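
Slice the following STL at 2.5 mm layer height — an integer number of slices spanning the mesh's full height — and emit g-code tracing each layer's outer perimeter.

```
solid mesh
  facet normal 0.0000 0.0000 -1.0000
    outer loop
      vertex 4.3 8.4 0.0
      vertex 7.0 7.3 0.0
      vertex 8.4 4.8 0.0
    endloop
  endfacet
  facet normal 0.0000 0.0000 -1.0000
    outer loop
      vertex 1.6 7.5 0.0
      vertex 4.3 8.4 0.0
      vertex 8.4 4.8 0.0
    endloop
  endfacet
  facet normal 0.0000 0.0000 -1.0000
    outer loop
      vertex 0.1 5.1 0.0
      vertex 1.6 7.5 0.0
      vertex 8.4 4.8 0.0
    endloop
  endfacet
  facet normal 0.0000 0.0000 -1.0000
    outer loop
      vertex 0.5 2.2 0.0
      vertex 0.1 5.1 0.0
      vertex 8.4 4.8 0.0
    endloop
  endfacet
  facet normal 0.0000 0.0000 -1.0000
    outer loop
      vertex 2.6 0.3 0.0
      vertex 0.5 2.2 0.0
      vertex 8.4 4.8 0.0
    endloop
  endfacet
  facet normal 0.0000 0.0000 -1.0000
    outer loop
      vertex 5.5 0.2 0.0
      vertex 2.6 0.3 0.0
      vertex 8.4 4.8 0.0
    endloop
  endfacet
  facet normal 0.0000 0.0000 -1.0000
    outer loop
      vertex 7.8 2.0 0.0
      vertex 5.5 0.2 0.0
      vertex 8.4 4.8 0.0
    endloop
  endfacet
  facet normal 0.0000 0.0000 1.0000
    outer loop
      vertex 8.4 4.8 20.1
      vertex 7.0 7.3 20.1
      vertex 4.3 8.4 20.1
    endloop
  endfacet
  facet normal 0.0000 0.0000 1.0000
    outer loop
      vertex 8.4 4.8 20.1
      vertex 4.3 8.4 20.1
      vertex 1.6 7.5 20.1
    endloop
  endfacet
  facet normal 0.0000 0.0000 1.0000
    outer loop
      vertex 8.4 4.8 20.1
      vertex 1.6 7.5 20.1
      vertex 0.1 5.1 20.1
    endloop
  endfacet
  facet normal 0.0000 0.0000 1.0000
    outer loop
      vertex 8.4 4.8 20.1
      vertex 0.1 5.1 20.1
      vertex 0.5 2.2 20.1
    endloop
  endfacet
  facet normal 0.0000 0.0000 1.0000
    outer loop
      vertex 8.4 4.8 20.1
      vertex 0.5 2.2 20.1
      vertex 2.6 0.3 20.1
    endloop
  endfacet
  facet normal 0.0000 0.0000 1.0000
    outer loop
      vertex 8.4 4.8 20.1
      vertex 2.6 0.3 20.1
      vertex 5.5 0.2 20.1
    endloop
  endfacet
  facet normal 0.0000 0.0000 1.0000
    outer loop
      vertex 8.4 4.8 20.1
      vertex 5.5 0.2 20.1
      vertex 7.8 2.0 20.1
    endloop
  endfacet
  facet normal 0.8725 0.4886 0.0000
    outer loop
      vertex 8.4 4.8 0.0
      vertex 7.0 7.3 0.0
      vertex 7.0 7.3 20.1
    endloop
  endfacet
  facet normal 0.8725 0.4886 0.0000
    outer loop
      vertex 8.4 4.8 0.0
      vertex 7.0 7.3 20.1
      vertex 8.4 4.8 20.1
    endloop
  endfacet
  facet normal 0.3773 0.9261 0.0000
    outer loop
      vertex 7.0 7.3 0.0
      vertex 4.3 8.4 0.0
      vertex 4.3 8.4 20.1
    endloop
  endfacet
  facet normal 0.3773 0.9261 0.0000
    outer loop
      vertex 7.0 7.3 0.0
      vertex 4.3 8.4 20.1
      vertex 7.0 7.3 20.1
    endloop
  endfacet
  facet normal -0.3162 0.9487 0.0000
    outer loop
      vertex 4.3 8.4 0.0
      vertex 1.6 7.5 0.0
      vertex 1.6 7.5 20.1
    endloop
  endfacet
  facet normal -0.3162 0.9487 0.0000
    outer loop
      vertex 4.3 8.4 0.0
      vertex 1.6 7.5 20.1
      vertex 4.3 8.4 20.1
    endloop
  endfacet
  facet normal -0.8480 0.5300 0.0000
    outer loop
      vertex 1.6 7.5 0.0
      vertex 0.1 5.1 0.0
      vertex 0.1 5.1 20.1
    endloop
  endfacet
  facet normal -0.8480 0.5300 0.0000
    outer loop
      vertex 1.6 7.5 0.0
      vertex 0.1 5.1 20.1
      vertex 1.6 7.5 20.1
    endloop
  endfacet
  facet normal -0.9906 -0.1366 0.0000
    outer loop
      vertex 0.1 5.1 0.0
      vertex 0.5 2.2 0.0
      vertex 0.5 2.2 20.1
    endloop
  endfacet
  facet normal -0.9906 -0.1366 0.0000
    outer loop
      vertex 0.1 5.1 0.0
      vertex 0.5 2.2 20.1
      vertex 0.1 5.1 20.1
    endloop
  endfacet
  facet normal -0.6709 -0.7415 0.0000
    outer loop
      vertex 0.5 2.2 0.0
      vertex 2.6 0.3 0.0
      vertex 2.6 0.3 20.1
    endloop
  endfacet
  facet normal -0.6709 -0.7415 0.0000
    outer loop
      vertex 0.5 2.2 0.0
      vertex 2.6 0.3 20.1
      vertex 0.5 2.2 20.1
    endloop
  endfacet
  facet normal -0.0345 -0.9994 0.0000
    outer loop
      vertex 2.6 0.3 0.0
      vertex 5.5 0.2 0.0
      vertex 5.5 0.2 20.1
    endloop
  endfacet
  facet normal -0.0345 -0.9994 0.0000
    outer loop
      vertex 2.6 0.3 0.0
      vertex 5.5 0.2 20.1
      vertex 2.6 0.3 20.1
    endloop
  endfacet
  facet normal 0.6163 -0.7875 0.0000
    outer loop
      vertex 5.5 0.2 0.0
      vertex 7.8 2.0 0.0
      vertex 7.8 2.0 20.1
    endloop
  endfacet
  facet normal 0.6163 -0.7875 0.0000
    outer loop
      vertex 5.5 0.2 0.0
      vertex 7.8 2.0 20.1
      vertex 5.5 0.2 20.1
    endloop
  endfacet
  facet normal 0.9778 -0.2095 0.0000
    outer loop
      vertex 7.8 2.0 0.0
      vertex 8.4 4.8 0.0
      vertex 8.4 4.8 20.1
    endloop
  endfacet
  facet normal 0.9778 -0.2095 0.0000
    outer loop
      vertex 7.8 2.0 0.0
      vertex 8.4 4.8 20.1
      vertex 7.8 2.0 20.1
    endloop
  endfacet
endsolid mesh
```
; perimeter-only toolpath
G21 ; units = mm
G90 ; absolute positioning
G28 ; home
; layer 1
G0 Z2.5
G0 X8.4 Y4.8
G1 X7.0 Y7.3
G1 X4.3 Y8.4
G1 X1.6 Y7.5
G1 X0.1 Y5.1
G1 X0.5 Y2.2
G1 X2.6 Y0.3
G1 X5.5 Y0.2
G1 X7.8 Y2.0
G1 X8.4 Y4.8
; layer 2
G0 Z5.0
G0 X8.4 Y4.8
G1 X7.0 Y7.3
G1 X4.3 Y8.4
G1 X1.6 Y7.5
G1 X0.1 Y5.1
G1 X0.5 Y2.2
G1 X2.6 Y0.3
G1 X5.5 Y0.2
G1 X7.8 Y2.0
G1 X8.4 Y4.8
; layer 3
G0 Z7.5
G0 X8.4 Y4.8
G1 X7.0 Y7.3
G1 X4.3 Y8.4
G1 X1.6 Y7.5
G1 X0.1 Y5.1
G1 X0.5 Y2.2
G1 X2.6 Y0.3
G1 X5.5 Y0.2
G1 X7.8 Y2.0
G1 X8.4 Y4.8
; layer 4
G0 Z10.1
G0 X8.4 Y4.8
G1 X7.0 Y7.3
G1 X4.3 Y8.4
G1 X1.6 Y7.5
G1 X0.1 Y5.1
G1 X0.5 Y2.2
G1 X2.6 Y0.3
G1 X5.5 Y0.2
G1 X7.8 Y2.0
G1 X8.4 Y4.8
; layer 5
G0 Z12.6
G0 X8.4 Y4.8
G1 X7.0 Y7.3
G1 X4.3 Y8.4
G1 X1.6 Y7.5
G1 X0.1 Y5.1
G1 X0.5 Y2.2
G1 X2.6 Y0.3
G1 X5.5 Y0.2
G1 X7.8 Y2.0
G1 X8.4 Y4.8
; layer 6
G0 Z15.1
G0 X8.4 Y4.8
G1 X7.0 Y7.3
G1 X4.3 Y8.4
G1 X1.6 Y7.5
G1 X0.1 Y5.1
G1 X0.5 Y2.2
G1 X2.6 Y0.3
G1 X5.5 Y0.2
G1 X7.8 Y2.0
G1 X8.4 Y4.8
; layer 7
G0 Z17.6
G0 X8.4 Y4.8
G1 X7.0 Y7.3
G1 X4.3 Y8.4
G1 X1.6 Y7.5
G1 X0.1 Y5.1
G1 X0.5 Y2.2
G1 X2.6 Y0.3
G1 X5.5 Y0.2
G1 X7.8 Y2.0
G1 X8.4 Y4.8
; layer 8
G0 Z20.1
G0 X8.4 Y4.8
G1 X7.0 Y7.3
G1 X4.3 Y8.4
G1 X1.6 Y7.5
G1 X0.1 Y5.1
G1 X0.5 Y2.2
G1 X2.6 Y0.3
G1 X5.5 Y0.2
G1 X7.8 Y2.0
G1 X8.4 Y4.8
M2 ; end

The solid is a regular 9-sided prism (a cylinder approximated with 9 flat sides), circumscribed radius ≈ 4.2 mm, height ≈ 20.1 mm. Slicing at Δz = 2.5 mm — 8 equal slices spanning the solid's height, so layer i sits at z = i·h/8 — gives 8 non-empty perimeters. Each is a 9-segment closed polygon; G0 lifts to the layer z and rapids to the start vertex, then G1 traces the edges.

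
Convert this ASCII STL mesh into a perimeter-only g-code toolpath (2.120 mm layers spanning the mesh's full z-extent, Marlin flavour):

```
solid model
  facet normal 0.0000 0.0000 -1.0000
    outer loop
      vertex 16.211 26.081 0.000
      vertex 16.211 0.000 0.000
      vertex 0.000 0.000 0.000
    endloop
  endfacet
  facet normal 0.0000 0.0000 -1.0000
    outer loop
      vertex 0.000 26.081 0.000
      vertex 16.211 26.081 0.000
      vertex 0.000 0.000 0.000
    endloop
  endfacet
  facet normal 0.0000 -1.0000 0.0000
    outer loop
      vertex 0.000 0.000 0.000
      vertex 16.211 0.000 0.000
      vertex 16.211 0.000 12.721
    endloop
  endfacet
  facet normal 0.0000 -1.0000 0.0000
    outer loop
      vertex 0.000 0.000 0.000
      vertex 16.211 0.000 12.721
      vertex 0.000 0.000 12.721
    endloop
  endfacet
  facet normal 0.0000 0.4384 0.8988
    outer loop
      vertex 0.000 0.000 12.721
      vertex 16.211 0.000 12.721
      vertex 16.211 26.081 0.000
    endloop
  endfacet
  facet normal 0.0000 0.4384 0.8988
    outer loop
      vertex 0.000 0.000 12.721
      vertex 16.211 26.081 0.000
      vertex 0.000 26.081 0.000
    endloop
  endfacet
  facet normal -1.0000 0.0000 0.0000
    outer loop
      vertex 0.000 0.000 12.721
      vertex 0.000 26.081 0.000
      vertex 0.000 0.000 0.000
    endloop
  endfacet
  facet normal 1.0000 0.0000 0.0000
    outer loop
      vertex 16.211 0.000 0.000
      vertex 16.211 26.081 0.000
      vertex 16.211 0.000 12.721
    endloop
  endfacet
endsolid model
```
; perimeter-only toolpath
G21 ; units = mm
G90 ; absolute positioning
G28 ; home
; layer 1
G0 Z2.120
G0 X0.000 Y0.000
G1 X16.211 Y0.000
G1 X16.211 Y21.734
G1 X0.000 Y21.734
G1 X0.000 Y0.000
; layer 2
G0 Z4.240
G0 X0.000 Y0.000
G1 X16.211 Y0.000
G1 X16.211 Y17.387
G1 X0.000 Y17.387
G1 X0.000 Y0.000
; layer 3
G0 Z6.361
G0 X0.000 Y0.000
G1 X16.211 Y0.000
G1 X16.211 Y13.040
G1 X0.000 Y13.040
G1 X0.000 Y0.000
; layer 4
G0 Z8.481
G0 X0.000 Y0.000
G1 X16.211 Y0.000
G1 X16.211 Y8.694
G1 X0.000 Y8.694
G1 X0.000 Y0.000
; layer 5
G0 Z10.601
G0 X0.000 Y0.000
G1 X16.211 Y0.000
G1 X16.211 Y4.347
G1 X0.000 Y4.347
G1 X0.000 Y0.000
M2 ; end

The solid is a wedge (ramp): 16.2 × 26.1 mm base, rising to 12.7 mm along the y=0 edge and sloping linearly to z=0 at y=26.1. Slicing at Δz = 2.120 mm — 6 equal slices spanning the solid's height, so layer i sits at z = i·h/6 — gives 5 non-empty perimeters. Each is a 4-segment closed polygon; G0 lifts to the layer z and rapids to the start vertex, then G1 traces the edges. The cross-section shrinks linearly with z (the slice at the apex is degenerate and omitted).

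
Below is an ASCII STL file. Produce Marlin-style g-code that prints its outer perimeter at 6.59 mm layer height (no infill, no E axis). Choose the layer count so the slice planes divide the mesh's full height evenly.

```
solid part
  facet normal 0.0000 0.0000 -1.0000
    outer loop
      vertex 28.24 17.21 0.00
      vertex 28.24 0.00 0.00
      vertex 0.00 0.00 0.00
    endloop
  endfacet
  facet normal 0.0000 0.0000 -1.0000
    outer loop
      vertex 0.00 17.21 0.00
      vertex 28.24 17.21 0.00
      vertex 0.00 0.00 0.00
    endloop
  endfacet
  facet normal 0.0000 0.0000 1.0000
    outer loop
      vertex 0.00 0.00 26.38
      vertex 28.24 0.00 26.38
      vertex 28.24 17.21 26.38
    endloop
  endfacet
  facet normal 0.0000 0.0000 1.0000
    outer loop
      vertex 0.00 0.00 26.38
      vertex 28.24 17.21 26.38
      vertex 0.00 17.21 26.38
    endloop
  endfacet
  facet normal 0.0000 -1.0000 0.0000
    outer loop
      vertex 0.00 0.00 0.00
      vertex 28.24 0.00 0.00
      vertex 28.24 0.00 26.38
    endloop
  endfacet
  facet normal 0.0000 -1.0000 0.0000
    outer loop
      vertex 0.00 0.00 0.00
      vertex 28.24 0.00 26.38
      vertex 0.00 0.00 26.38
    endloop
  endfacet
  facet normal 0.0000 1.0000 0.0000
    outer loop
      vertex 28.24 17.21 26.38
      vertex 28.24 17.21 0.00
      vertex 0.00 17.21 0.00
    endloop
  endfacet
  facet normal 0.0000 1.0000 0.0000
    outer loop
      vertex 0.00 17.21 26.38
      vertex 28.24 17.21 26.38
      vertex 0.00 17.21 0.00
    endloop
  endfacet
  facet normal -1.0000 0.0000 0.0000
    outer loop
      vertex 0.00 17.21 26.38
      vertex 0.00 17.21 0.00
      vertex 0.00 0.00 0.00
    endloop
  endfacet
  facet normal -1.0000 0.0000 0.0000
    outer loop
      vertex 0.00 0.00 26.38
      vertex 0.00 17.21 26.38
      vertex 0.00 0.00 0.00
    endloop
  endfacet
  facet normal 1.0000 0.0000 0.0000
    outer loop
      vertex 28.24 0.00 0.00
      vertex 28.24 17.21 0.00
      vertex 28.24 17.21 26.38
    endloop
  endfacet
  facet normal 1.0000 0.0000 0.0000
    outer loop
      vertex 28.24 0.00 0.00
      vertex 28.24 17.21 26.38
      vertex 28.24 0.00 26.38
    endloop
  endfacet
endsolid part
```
; perimeter-only toolpath
G21 ; units = mm
G90 ; absolute positioning
G28 ; home
; layer 1
G0 Z6.59
G0 X0.00 Y0.00
G1 X28.24 Y0.00
G1 X28.24 Y17.21
G1 X0.00 Y17.21
G1 X0.00 Y0.00
; layer 2
G0 Z13.19
G0 X0.00 Y0.00
G1 X28.24 Y0.00
G1 X28.24 Y17.21
G1 X0.00 Y17.21
G1 X0.00 Y0.00
; layer 3
G0 Z19.79
G0 X0.00 Y0.00
G1 X28.24 Y0.00
G1 X28.24 Y17.21
G1 X0.00 Y17.21
G1 X0.00 Y0.00
; layer 4
G0 Z26.38
G0 X0.00 Y0.00
G1 X28.24 Y0.00
G1 X28.24 Y17.21
G1 X0.00 Y17.21
G1 X0.00 Y0.00
M2 ; end

The solid is a rectangular box, roughly 28.2 × 17.2 mm footprint and 26.4 mm tall. Slicing at Δz = 6.59 mm — 4 equal slices spanning the solid's height, so layer i sits at z = i·h/4 — gives 4 non-empty perimeters. Each is a 4-segment closed polygon; G0 lifts to the layer z and rapids to the start vertex, then G1 traces the edges.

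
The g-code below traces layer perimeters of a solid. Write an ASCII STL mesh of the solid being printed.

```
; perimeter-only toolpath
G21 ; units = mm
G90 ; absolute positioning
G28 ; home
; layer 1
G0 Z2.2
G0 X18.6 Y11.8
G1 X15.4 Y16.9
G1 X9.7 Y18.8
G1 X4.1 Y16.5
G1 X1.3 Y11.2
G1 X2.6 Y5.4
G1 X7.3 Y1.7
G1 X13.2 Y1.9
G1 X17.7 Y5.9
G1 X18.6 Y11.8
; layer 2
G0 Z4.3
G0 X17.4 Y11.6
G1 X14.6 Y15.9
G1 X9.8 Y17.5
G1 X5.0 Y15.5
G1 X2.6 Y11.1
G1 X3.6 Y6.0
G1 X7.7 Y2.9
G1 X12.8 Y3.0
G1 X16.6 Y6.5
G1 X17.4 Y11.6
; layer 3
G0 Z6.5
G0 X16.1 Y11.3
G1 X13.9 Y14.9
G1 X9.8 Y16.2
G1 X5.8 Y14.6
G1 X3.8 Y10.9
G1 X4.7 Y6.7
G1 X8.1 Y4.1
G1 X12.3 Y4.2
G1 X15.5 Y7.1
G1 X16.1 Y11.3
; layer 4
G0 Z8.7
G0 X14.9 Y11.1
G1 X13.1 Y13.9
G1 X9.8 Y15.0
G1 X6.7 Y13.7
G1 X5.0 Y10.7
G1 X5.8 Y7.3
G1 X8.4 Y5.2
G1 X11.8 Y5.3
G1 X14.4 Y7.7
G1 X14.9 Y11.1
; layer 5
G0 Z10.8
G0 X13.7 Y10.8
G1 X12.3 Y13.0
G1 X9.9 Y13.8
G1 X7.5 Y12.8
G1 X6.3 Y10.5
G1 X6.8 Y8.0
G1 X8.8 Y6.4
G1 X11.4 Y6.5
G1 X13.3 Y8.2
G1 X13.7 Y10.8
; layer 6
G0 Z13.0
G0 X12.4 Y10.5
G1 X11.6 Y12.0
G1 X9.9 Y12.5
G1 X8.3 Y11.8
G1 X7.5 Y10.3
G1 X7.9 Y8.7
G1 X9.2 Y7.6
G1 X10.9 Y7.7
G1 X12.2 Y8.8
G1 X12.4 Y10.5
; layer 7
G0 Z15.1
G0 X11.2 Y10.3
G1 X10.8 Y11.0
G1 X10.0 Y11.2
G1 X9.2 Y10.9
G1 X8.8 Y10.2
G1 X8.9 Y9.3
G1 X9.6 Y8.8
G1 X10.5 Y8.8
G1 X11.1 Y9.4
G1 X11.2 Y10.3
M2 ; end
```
solid part
  facet normal 0.0000 0.0000 -1.0000
    outer loop
      vertex 9.7 20.0 0.0
      vertex 16.2 17.9 0.0
      vertex 19.8 12.1 0.0
    endloop
  endfacet
  facet normal 0.0000 0.0000 -1.0000
    outer loop
      vertex 3.3 17.4 0.0
      vertex 9.7 20.0 0.0
      vertex 19.8 12.1 0.0
    endloop
  endfacet
  facet normal 0.0000 0.0000 -1.0000
    outer loop
      vertex 0.1 11.4 0.0
      vertex 3.3 17.4 0.0
      vertex 19.8 12.1 0.0
    endloop
  endfacet
  facet normal 0.0000 0.0000 -1.0000
    outer loop
      vertex 1.5 4.7 0.0
      vertex 0.1 11.4 0.0
      vertex 19.8 12.1 0.0
    endloop
  endfacet
  facet normal 0.0000 0.0000 -1.0000
    outer loop
      vertex 6.9 0.5 0.0
      vertex 1.5 4.7 0.0
      vertex 19.8 12.1 0.0
    endloop
  endfacet
  facet normal 0.0000 0.0000 -1.0000
    outer loop
      vertex 13.7 0.7 0.0
      vertex 6.9 0.5 0.0
      vertex 19.8 12.1 0.0
    endloop
  endfacet
  facet normal 0.0000 0.0000 -1.0000
    outer loop
      vertex 18.8 5.3 0.0
      vertex 13.7 0.7 0.0
      vertex 19.8 12.1 0.0
    endloop
  endfacet
  facet normal 0.7459 0.4630 0.4788
    outer loop
      vertex 19.8 12.1 0.0
      vertex 16.2 17.9 0.0
      vertex 10.0 10.0 17.3
    endloop
  endfacet
  facet normal 0.2700 0.8356 0.4783
    outer loop
      vertex 16.2 17.9 0.0
      vertex 9.7 20.0 0.0
      vertex 10.0 10.0 17.3
    endloop
  endfacet
  facet normal -0.3309 0.8145 0.4765
    outer loop
      vertex 9.7 20.0 0.0
      vertex 3.3 17.4 0.0
      vertex 10.0 10.0 17.3
    endloop
  endfacet
  facet normal -0.7754 0.4136 0.4772
    outer loop
      vertex 3.3 17.4 0.0
      vertex 0.1 11.4 0.0
      vertex 10.0 10.0 17.3
    endloop
  endfacet
  facet normal -0.8600 -0.1797 0.4776
    outer loop
      vertex 0.1 11.4 0.0
      vertex 1.5 4.7 0.0
      vertex 10.0 10.0 17.3
    endloop
  endfacet
  facet normal -0.5394 -0.6935 0.4775
    outer loop
      vertex 1.5 4.7 0.0
      vertex 6.9 0.5 0.0
      vertex 10.0 10.0 17.3
    endloop
  endfacet
  facet normal 0.0258 -0.8782 0.4776
    outer loop
      vertex 6.9 0.5 0.0
      vertex 13.7 0.7 0.0
      vertex 10.0 10.0 17.3
    endloop
  endfacet
  facet normal 0.5887 -0.6527 0.4768
    outer loop
      vertex 13.7 0.7 0.0
      vertex 18.8 5.3 0.0
      vertex 10.0 10.0 17.3
    endloop
  endfacet
  facet normal 0.8695 -0.1279 0.4770
    outer loop
      vertex 18.8 5.3 0.0
      vertex 19.8 12.1 0.0
      vertex 10.0 10.0 17.3
    endloop
  endfacet
endsolid part

The G0 Z moves step by Δz≈2.2 mm. The G1 loops shrink linearly with z, so the solid tapers from its base footprint up to z≈17.3. Closing with a flat bottom cap and the tapered top and triangulating gives 16 facets — a regular 9-sided pyramid, base circumscribed radius ≈ 10 mm, apex at z ≈ 17.3 mm.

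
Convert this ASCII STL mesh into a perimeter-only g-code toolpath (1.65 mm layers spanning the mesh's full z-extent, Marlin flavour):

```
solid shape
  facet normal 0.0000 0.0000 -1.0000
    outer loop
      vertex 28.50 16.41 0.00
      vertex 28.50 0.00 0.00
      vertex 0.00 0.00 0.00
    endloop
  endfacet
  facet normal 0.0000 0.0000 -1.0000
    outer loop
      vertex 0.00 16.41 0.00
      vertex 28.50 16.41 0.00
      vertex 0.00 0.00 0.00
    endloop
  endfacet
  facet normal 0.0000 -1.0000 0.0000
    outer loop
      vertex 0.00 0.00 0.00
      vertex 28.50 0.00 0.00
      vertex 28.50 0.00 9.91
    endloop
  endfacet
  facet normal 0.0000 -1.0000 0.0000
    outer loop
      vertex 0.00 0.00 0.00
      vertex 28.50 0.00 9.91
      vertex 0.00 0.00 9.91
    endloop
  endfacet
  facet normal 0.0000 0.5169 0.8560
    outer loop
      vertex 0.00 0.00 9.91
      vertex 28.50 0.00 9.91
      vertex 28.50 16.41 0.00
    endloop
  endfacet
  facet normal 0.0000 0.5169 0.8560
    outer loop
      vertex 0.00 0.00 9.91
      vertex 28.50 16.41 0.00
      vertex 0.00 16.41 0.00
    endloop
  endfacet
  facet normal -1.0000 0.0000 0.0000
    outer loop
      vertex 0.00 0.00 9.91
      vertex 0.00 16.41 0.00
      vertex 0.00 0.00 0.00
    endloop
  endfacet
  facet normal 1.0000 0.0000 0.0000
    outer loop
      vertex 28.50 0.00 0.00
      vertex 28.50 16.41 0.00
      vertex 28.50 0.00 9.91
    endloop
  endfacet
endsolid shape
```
; perimeter-only toolpath
G21 ; units = mm
G90 ; absolute positioning
G28 ; home
; layer 1
G0 Z1.65
G0 X0.00 Y0.00
G1 X28.50 Y0.00
G1 X28.50 Y13.68
G1 X0.00 Y13.68
G1 X0.00 Y0.00
; layer 2
G0 Z3.30
G0 X0.00 Y0.00
G1 X28.50 Y0.00
G1 X28.50 Y10.94
G1 X0.00 Y10.94
G1 X0.00 Y0.00
; layer 3
G0 Z4.96
G0 X0.00 Y0.00
G1 X28.50 Y0.00
G1 X28.50 Y8.21
G1 X0.00 Y8.21
G1 X0.00 Y0.00
; layer 4
G0 Z6.61
G0 X0.00 Y0.00
G1 X28.50 Y0.00
G1 X28.50 Y5.47
G1 X0.00 Y5.47
G1 X0.00 Y0.00
; layer 5
G0 Z8.26
G0 X0.00 Y0.00
G1 X28.50 Y0.00
G1 X28.50 Y2.74
G1 X0.00 Y2.74
G1 X0.00 Y0.00
M2 ; end

The solid is a wedge (ramp): 28.5 × 16.4 mm base, rising to 9.91 mm along the y=0 edge and sloping linearly to z=0 at y=16.4. Slicing at Δz = 1.65 mm — 6 equal slices spanning the solid's height, so layer i sits at z = i·h/6 — gives 5 non-empty perimeters. Each is a 4-segment closed polygon; G0 lifts to the layer z and rapids to the start vertex, then G1 traces the edges. The cross-section shrinks linearly with z (the slice at the apex is degenerate and omitted).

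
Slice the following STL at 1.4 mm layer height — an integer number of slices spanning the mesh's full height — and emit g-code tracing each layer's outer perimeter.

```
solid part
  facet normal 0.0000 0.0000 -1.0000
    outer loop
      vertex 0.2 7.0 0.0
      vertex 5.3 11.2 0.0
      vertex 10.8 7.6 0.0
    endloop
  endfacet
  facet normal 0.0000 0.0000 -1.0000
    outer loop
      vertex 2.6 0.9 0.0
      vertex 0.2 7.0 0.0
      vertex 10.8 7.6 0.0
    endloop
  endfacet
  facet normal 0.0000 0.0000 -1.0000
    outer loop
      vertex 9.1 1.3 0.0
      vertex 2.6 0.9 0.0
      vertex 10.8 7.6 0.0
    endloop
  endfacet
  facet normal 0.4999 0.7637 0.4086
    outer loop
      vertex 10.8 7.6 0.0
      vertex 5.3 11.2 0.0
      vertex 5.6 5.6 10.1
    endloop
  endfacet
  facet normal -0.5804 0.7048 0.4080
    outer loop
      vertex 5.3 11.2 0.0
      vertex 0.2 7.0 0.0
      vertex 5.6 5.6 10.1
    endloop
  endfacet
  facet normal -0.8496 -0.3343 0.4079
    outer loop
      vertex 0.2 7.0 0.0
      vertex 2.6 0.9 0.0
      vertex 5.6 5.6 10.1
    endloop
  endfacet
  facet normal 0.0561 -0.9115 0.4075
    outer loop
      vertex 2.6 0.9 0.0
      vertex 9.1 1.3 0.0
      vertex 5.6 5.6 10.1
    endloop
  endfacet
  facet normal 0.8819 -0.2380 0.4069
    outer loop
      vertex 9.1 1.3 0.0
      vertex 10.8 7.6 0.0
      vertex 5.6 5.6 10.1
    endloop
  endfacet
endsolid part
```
; perimeter-only toolpath
G21 ; units = mm
G90 ; absolute positioning
G28 ; home
; layer 1
G0 Z1.4
G0 X10.1 Y7.3
G1 X5.3 Y10.4
G1 X1.0 Y6.8
G1 X3.0 Y1.6
G1 X8.6 Y1.9
G1 X10.1 Y7.3
; layer 2
G0 Z2.9
G0 X9.3 Y7.0
G1 X5.4 Y9.6
G1 X1.7 Y6.6
G1 X3.5 Y2.2
G1 X8.1 Y2.5
G1 X9.3 Y7.0
; layer 3
G0 Z4.3
G0 X8.6 Y6.7
G1 X5.4 Y8.8
G1 X2.5 Y6.4
G1 X3.9 Y2.9
G1 X7.6 Y3.1
G1 X8.6 Y6.7
; layer 4
G0 Z5.8
G0 X7.8 Y6.5
G1 X5.5 Y8.0
G1 X3.3 Y6.2
G1 X4.3 Y3.6
G1 X7.1 Y3.8
G1 X7.8 Y6.5
; layer 5
G0 Z7.2
G0 X7.1 Y6.2
G1 X5.5 Y7.2
G1 X4.1 Y6.0
G1 X4.7 Y4.3
G1 X6.6 Y4.4
G1 X7.1 Y6.2
; layer 6
G0 Z8.7
G0 X6.3 Y5.9
G1 X5.6 Y6.4
G1 X4.8 Y5.8
G1 X5.2 Y4.9
G1 X6.1 Y5.0
G1 X6.3 Y5.9
M2 ; end

The solid is a regular 5-sided pyramid, base circumscribed radius ≈ 5.6 mm, apex at z ≈ 10.1 mm. Slicing at Δz = 1.4 mm — 7 equal slices spanning the solid's height, so layer i sits at z = i·h/7 — gives 6 non-empty perimeters. Each is a 5-segment closed polygon; G0 lifts to the layer z and rapids to the start vertex, then G1 traces the edges. The cross-section shrinks linearly with z (the slice at the apex is degenerate and omitted).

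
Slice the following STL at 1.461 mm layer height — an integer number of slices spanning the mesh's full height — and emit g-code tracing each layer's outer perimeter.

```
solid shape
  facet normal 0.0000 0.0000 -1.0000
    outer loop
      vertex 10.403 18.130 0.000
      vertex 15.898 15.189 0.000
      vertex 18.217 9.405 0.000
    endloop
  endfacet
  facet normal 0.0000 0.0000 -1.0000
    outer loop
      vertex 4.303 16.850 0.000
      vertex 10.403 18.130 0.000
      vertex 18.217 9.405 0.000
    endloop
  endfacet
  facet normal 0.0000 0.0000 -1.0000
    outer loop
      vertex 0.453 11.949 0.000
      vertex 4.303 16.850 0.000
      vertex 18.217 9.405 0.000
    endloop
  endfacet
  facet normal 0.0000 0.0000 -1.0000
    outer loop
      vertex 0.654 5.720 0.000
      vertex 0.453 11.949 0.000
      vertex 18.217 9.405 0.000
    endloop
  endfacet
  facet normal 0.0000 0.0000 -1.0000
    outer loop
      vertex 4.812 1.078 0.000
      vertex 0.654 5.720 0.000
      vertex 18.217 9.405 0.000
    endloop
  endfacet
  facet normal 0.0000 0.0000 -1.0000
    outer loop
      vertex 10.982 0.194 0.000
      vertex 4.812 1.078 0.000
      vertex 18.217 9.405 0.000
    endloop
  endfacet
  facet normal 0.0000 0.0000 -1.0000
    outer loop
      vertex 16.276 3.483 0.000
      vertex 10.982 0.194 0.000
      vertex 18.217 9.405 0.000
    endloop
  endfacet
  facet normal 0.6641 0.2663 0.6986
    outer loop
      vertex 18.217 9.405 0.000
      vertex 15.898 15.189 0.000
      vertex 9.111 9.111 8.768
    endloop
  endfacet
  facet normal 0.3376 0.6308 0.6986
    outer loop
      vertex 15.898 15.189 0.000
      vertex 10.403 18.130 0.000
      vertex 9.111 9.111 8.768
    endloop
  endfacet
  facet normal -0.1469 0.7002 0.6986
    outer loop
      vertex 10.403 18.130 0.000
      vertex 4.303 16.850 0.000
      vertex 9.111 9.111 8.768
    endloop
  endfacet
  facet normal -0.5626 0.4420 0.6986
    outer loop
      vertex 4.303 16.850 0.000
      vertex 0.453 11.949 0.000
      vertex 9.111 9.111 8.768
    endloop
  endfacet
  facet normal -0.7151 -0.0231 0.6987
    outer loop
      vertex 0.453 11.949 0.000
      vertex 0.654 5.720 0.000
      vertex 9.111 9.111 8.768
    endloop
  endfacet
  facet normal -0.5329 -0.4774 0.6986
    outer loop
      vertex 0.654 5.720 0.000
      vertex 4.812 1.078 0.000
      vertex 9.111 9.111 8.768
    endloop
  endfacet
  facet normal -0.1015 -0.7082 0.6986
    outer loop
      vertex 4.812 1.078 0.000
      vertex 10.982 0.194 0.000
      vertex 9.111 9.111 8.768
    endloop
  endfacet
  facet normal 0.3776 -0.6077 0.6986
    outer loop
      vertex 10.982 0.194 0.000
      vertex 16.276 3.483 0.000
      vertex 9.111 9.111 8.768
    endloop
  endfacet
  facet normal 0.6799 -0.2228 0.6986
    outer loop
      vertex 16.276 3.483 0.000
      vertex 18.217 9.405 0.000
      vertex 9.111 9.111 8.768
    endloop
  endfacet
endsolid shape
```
; perimeter-only toolpath
G21 ; units = mm
G90 ; absolute positioning
G28 ; home
; layer 1
G0 Z1.461
G0 X16.699 Y9.356
G1 X14.767 Y14.176
G1 X10.188 Y16.627
G1 X5.104 Y15.560
G1 X1.896 Y11.476
G1 X2.063 Y6.285
G1 X5.529 Y2.417
G1 X10.670 Y1.680
G1 X15.082 Y4.421
G1 X16.699 Y9.356
; layer 2
G0 Z2.923
G0 X15.182 Y9.307
G1 X13.636 Y13.163
G1 X9.972 Y15.124
G1 X5.906 Y14.270
G1 X3.339 Y11.003
G1 X3.473 Y6.850
G1 X6.245 Y3.756
G1 X10.358 Y3.166
G1 X13.888 Y5.359
G1 X15.182 Y9.307
; layer 3
G0 Z4.384
G0 X13.664 Y9.258
G1 X12.505 Y12.150
G1 X9.757 Y13.620
G1 X6.707 Y12.981
G1 X4.782 Y10.530
G1 X4.883 Y7.415
G1 X6.962 Y5.095
G1 X10.046 Y4.653
G1 X12.694 Y6.297
G1 X13.664 Y9.258
; layer 4
G0 Z5.845
G0 X12.146 Y9.209
G1 X11.373 Y11.137
G1 X9.542 Y12.117
G1 X7.508 Y11.691
G1 X6.225 Y10.057
G1 X6.292 Y7.981
G1 X7.678 Y6.433
G1 X9.735 Y6.139
G1 X11.499 Y7.235
G1 X12.146 Y9.209
; layer 5
G0 Z7.307
G0 X10.629 Y9.160
G1 X10.242 Y10.124
G1 X9.326 Y10.614
G1 X8.310 Y10.401
G1 X7.668 Y9.584
G1 X7.702 Y8.546
G1 X8.395 Y7.772
G1 X9.423 Y7.625
G1 X10.305 Y8.173
G1 X10.629 Y9.160
M2 ; end

The solid is a regular 9-sided pyramid, base circumscribed radius ≈ 9.11 mm, apex at z ≈ 8.77 mm. Slicing at Δz = 1.461 mm — 6 equal slices spanning the solid's height, so layer i sits at z = i·h/6 — gives 5 non-empty perimeters. Each is a 9-segment closed polygon; G0 lifts to the layer z and rapids to the start vertex, then G1 traces the edges. The cross-section shrinks linearly with z (the slice at the apex is degenerate and omitted).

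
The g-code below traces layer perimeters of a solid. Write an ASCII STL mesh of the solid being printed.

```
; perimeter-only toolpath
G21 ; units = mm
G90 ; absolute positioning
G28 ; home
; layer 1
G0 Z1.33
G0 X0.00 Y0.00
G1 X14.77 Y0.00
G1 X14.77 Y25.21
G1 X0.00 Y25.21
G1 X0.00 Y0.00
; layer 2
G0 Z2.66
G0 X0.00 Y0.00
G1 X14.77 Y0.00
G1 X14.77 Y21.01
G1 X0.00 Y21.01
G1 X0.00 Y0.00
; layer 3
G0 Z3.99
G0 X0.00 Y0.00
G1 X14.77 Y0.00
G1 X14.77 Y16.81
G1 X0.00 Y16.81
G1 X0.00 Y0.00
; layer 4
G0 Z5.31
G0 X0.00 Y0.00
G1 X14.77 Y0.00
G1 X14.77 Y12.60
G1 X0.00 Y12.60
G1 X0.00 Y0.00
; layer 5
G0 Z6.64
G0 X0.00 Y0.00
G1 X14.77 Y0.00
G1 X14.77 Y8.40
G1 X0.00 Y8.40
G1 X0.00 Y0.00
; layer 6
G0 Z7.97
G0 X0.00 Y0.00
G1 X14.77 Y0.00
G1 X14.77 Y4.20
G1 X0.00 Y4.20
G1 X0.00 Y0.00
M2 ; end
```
solid part
  facet normal 0.0000 0.0000 -1.0000
    outer loop
      vertex 14.77 29.41 0.00
      vertex 14.77 0.00 0.00
      vertex 0.00 0.00 0.00
    endloop
  endfacet
  facet normal 0.0000 0.0000 -1.0000
    outer loop
      vertex 0.00 29.41 0.00
      vertex 14.77 29.41 0.00
      vertex 0.00 0.00 0.00
    endloop
  endfacet
  facet normal 0.0000 -1.0000 0.0000
    outer loop
      vertex 0.00 0.00 0.00
      vertex 14.77 0.00 0.00
      vertex 14.77 0.00 9.30
    endloop
  endfacet
  facet normal 0.0000 -1.0000 0.0000
    outer loop
      vertex 0.00 0.00 0.00
      vertex 14.77 0.00 9.30
      vertex 0.00 0.00 9.30
    endloop
  endfacet
  facet normal 0.0000 0.3015 0.9535
    outer loop
      vertex 0.00 0.00 9.30
      vertex 14.77 0.00 9.30
      vertex 14.77 29.41 0.00
    endloop
  endfacet
  facet normal 0.0000 0.3015 0.9535
    outer loop
      vertex 0.00 0.00 9.30
      vertex 14.77 29.41 0.00
      vertex 0.00 29.41 0.00
    endloop
  endfacet
  facet normal -1.0000 0.0000 0.0000
    outer loop
      vertex 0.00 0.00 9.30
      vertex 0.00 29.41 0.00
      vertex 0.00 0.00 0.00
    endloop
  endfacet
  facet normal 1.0000 0.0000 0.0000
    outer loop
      vertex 14.77 0.00 0.00
      vertex 14.77 29.41 0.00
      vertex 14.77 0.00 9.30
    endloop
  endfacet
endsolid part

The G0 Z moves step by Δz≈1.33 mm. The G1 loops shrink linearly with z, so the solid tapers from its base footprint up to z≈9.3. Closing with a flat bottom cap and the tapered top and triangulating gives 8 facets — a wedge (ramp): 14.8 × 29.4 mm base, rising to 9.3 mm along the y=0 edge and sloping linearly to z=0 at y=29.4.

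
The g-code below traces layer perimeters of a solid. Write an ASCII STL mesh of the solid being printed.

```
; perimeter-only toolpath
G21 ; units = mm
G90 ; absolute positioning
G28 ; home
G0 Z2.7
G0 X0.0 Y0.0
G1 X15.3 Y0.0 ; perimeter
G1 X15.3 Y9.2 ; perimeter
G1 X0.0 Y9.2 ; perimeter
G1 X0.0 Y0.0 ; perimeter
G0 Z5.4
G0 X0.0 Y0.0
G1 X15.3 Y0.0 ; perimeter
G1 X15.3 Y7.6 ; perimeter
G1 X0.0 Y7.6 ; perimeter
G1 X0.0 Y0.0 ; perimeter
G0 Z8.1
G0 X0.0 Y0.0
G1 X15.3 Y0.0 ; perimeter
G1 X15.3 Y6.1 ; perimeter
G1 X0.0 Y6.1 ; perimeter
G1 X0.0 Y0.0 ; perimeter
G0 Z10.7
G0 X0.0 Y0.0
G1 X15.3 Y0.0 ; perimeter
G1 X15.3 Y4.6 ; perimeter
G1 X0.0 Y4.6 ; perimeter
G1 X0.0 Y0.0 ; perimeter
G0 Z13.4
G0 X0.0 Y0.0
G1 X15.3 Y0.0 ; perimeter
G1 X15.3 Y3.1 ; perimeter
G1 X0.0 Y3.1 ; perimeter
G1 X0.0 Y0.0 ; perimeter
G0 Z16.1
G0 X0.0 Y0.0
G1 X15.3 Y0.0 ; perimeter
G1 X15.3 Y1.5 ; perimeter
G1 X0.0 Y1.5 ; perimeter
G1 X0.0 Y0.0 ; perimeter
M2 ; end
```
solid part
  facet normal 0.0000 0.0000 -1.0000
    outer loop
      vertex 15.3 10.7 0.0
      vertex 15.3 0.0 0.0
      vertex 0.0 0.0 0.0
    endloop
  endfacet
  facet normal 0.0000 0.0000 -1.0000
    outer loop
      vertex 0.0 10.7 0.0
      vertex 15.3 10.7 0.0
      vertex 0.0 0.0 0.0
    endloop
  endfacet
  facet normal 0.0000 -1.0000 0.0000
    outer loop
      vertex 0.0 0.0 0.0
      vertex 15.3 0.0 0.0
      vertex 15.3 0.0 18.8
    endloop
  endfacet
  facet normal 0.0000 -1.0000 0.0000
    outer loop
      vertex 0.0 0.0 0.0
      vertex 15.3 0.0 18.8
      vertex 0.0 0.0 18.8
    endloop
  endfacet
  facet normal 0.0000 0.8691 0.4946
    outer loop
      vertex 0.0 0.0 18.8
      vertex 15.3 0.0 18.8
      vertex 15.3 10.7 0.0
    endloop
  endfacet
  facet normal 0.0000 0.8691 0.4946
    outer loop
      vertex 0.0 0.0 18.8
      vertex 15.3 10.7 0.0
      vertex 0.0 10.7 0.0
    endloop
  endfacet
  facet normal -1.0000 0.0000 0.0000
    outer loop
      vertex 0.0 0.0 18.8
      vertex 0.0 10.7 0.0
      vertex 0.0 0.0 0.0
    endloop
  endfacet
  facet normal 1.0000 0.0000 0.0000
    outer loop
      vertex 15.3 0.0 0.0
      vertex 15.3 10.7 0.0
      vertex 15.3 0.0 18.8
    endloop
  endfacet
endsolid part

The G0 Z moves step by Δz≈2.7 mm. The G1 loops shrink linearly with z, so the solid tapers from its base footprint up to z≈18.8. Closing with a flat bottom cap and the tapered top and triangulating gives 8 facets — a wedge (ramp): 15.3 × 10.7 mm base, rising to 18.8 mm along the y=0 edge and sloping linearly to z=0 at y=10.7.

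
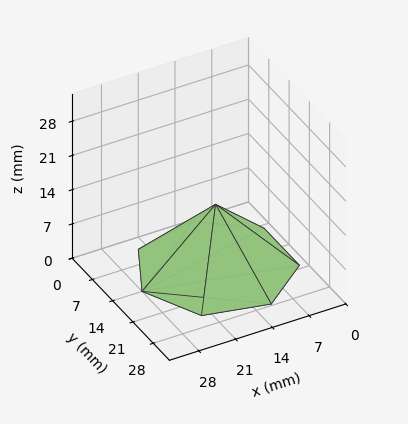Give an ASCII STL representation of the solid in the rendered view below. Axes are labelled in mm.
Reading the render: the shape is a regular 7-sided pyramid, base circumscribed radius ≈ 14 mm, apex at z ≈ 13 mm (dimensions read to the nearest mm from the axis ticks). For the STL, each face is triangulated and given an outward normal.

solid part
  facet normal 0.0000 0.0000 -1.0000
    outer loop
      vertex 10.9 27.6 0.0
      vertex 22.7 24.9 0.0
      vertex 28.0 14.0 0.0
    endloop
  endfacet
  facet normal 0.0000 0.0000 -1.0000
    outer loop
      vertex 1.4 20.1 0.0
      vertex 10.9 27.6 0.0
      vertex 28.0 14.0 0.0
    endloop
  endfacet
  facet normal 0.0000 0.0000 -1.0000
    outer loop
      vertex 1.4 7.9 0.0
      vertex 1.4 20.1 0.0
      vertex 28.0 14.0 0.0
    endloop
  endfacet
  facet normal 0.0000 0.0000 -1.0000
    outer loop
      vertex 10.9 0.4 0.0
      vertex 1.4 7.9 0.0
      vertex 28.0 14.0 0.0
    endloop
  endfacet
  facet normal 0.0000 0.0000 -1.0000
    outer loop
      vertex 22.7 3.1 0.0
      vertex 10.9 0.4 0.0
      vertex 28.0 14.0 0.0
    endloop
  endfacet
  facet normal 0.6460 0.3141 0.6957
    outer loop
      vertex 28.0 14.0 0.0
      vertex 22.7 24.9 0.0
      vertex 14.0 14.0 13.0
    endloop
  endfacet
  facet normal 0.1604 0.7009 0.6950
    outer loop
      vertex 22.7 24.9 0.0
      vertex 10.9 27.6 0.0
      vertex 14.0 14.0 13.0
    endloop
  endfacet
  facet normal -0.4450 0.5637 0.6958
    outer loop
      vertex 10.9 27.6 0.0
      vertex 1.4 20.1 0.0
      vertex 14.0 14.0 13.0
    endloop
  endfacet
  facet normal -0.7181 0.0000 0.6960
    outer loop
      vertex 1.4 20.1 0.0
      vertex 1.4 7.9 0.0
      vertex 14.0 14.0 13.0
    endloop
  endfacet
  facet normal -0.4450 -0.5637 0.6958
    outer loop
      vertex 1.4 7.9 0.0
      vertex 10.9 0.4 0.0
      vertex 14.0 14.0 13.0
    endloop
  endfacet
  facet normal 0.1604 -0.7009 0.6950
    outer loop
      vertex 10.9 0.4 0.0
      vertex 22.7 3.1 0.0
      vertex 14.0 14.0 13.0
    endloop
  endfacet
  facet normal 0.6460 -0.3141 0.6957
    outer loop
      vertex 22.7 3.1 0.0
      vertex 28.0 14.0 0.0
      vertex 14.0 14.0 13.0
    endloop
  endfacet
endsolid part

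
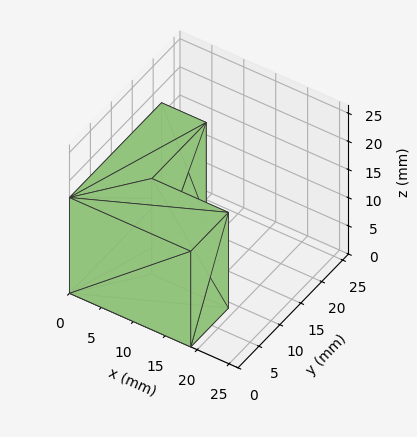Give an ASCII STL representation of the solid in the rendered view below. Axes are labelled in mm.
Reading the render: the shape is an L-shaped prism: outer 19 × 22 mm, arm thicknesses ≈ 9 mm (horizontal) and 7 mm (vertical), extruded 17 mm in z (dimensions read to the nearest mm from the axis ticks). For the STL, each face is triangulated and given an outward normal.

solid part
  facet normal 0.0000 0.0000 -1.0000
    outer loop
      vertex 19.00 9.00 0.00
      vertex 19.00 0.00 0.00
      vertex 0.00 0.00 0.00
    endloop
  endfacet
  facet normal 0.0000 0.0000 -1.0000
    outer loop
      vertex 7.00 9.00 0.00
      vertex 19.00 9.00 0.00
      vertex 0.00 0.00 0.00
    endloop
  endfacet
  facet normal 0.0000 0.0000 -1.0000
    outer loop
      vertex 7.00 22.00 0.00
      vertex 7.00 9.00 0.00
      vertex 0.00 0.00 0.00
    endloop
  endfacet
  facet normal 0.0000 0.0000 -1.0000
    outer loop
      vertex 0.00 22.00 0.00
      vertex 7.00 22.00 0.00
      vertex 0.00 0.00 0.00
    endloop
  endfacet
  facet normal 0.0000 0.0000 1.0000
    outer loop
      vertex 0.00 0.00 17.00
      vertex 19.00 0.00 17.00
      vertex 19.00 9.00 17.00
    endloop
  endfacet
  facet normal 0.0000 0.0000 1.0000
    outer loop
      vertex 0.00 0.00 17.00
      vertex 19.00 9.00 17.00
      vertex 7.00 9.00 17.00
    endloop
  endfacet
  facet normal 0.0000 0.0000 1.0000
    outer loop
      vertex 0.00 0.00 17.00
      vertex 7.00 9.00 17.00
      vertex 7.00 22.00 17.00
    endloop
  endfacet
  facet normal 0.0000 0.0000 1.0000
    outer loop
      vertex 0.00 0.00 17.00
      vertex 7.00 22.00 17.00
      vertex 0.00 22.00 17.00
    endloop
  endfacet
  facet normal 0.0000 -1.0000 0.0000
    outer loop
      vertex 0.00 0.00 0.00
      vertex 19.00 0.00 0.00
      vertex 19.00 0.00 17.00
    endloop
  endfacet
  facet normal 0.0000 -1.0000 0.0000
    outer loop
      vertex 0.00 0.00 0.00
      vertex 19.00 0.00 17.00
      vertex 0.00 0.00 17.00
    endloop
  endfacet
  facet normal 1.0000 0.0000 0.0000
    outer loop
      vertex 19.00 0.00 0.00
      vertex 19.00 9.00 0.00
      vertex 19.00 9.00 17.00
    endloop
  endfacet
  facet normal 1.0000 0.0000 0.0000
    outer loop
      vertex 19.00 0.00 0.00
      vertex 19.00 9.00 17.00
      vertex 19.00 0.00 17.00
    endloop
  endfacet
  facet normal 0.0000 1.0000 0.0000
    outer loop
      vertex 19.00 9.00 0.00
      vertex 7.00 9.00 0.00
      vertex 7.00 9.00 17.00
    endloop
  endfacet
  facet normal 0.0000 1.0000 0.0000
    outer loop
      vertex 19.00 9.00 0.00
      vertex 7.00 9.00 17.00
      vertex 19.00 9.00 17.00
    endloop
  endfacet
  facet normal 1.0000 0.0000 0.0000
    outer loop
      vertex 7.00 9.00 0.00
      vertex 7.00 22.00 0.00
      vertex 7.00 22.00 17.00
    endloop
  endfacet
  facet normal 1.0000 0.0000 0.0000
    outer loop
      vertex 7.00 9.00 0.00
      vertex 7.00 22.00 17.00
      vertex 7.00 9.00 17.00
    endloop
  endfacet
  facet normal 0.0000 1.0000 0.0000
    outer loop
      vertex 7.00 22.00 0.00
      vertex 0.00 22.00 0.00
      vertex 0.00 22.00 17.00
    endloop
  endfacet
  facet normal 0.0000 1.0000 0.0000
    outer loop
      vertex 7.00 22.00 0.00
      vertex 0.00 22.00 17.00
      vertex 7.00 22.00 17.00
    endloop
  endfacet
  facet normal -1.0000 0.0000 0.0000
    outer loop
      vertex 0.00 22.00 0.00
      vertex 0.00 0.00 0.00
      vertex 0.00 0.00 17.00
    endloop
  endfacet
  facet normal -1.0000 0.0000 0.0000
    outer loop
      vertex 0.00 22.00 0.00
      vertex 0.00 0.00 17.00
      vertex 0.00 22.00 17.00
    endloop
  endfacet
endsolid part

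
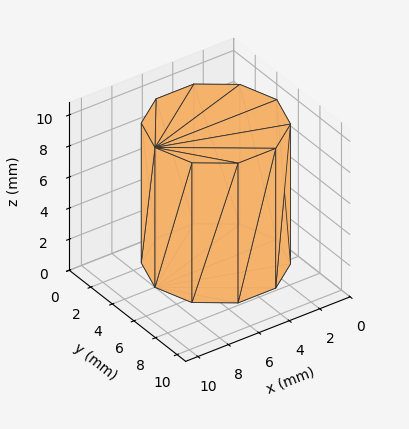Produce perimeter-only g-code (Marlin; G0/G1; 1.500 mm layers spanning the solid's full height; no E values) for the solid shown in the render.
Reading the render: the shape is a regular 10-sided prism (a cylinder approximated with 10 flat sides), circumscribed radius ≈ 4 mm, height ≈ 9 mm (dimensions read to the nearest mm from the axis ticks). For the g-code, the solid's height is divided into equal slices at the stated Δz and each level perimeter traced with G1 moves after a G0 lift.

; perimeter-only toolpath
G21 ; units = mm
G90 ; absolute positioning
G28 ; home
; layer 1
G0 Z1.500
G0 X8.000 Y4.000
G1 X7.236 Y6.351
G1 X5.236 Y7.804
G1 X2.764 Y7.804
G1 X0.764 Y6.351
G1 X0.000 Y4.000
G1 X0.764 Y1.649
G1 X2.764 Y0.196
G1 X5.236 Y0.196
G1 X7.236 Y1.649
G1 X8.000 Y4.000
; layer 2
G0 Z3.000
G0 X8.000 Y4.000
G1 X7.236 Y6.351
G1 X5.236 Y7.804
G1 X2.764 Y7.804
G1 X0.764 Y6.351
G1 X0.000 Y4.000
G1 X0.764 Y1.649
G1 X2.764 Y0.196
G1 X5.236 Y0.196
G1 X7.236 Y1.649
G1 X8.000 Y4.000
; layer 3
G0 Z4.500
G0 X8.000 Y4.000
G1 X7.236 Y6.351
G1 X5.236 Y7.804
G1 X2.764 Y7.804
G1 X0.764 Y6.351
G1 X0.000 Y4.000
G1 X0.764 Y1.649
G1 X2.764 Y0.196
G1 X5.236 Y0.196
G1 X7.236 Y1.649
G1 X8.000 Y4.000
; layer 4
G0 Z6.000
G0 X8.000 Y4.000
G1 X7.236 Y6.351
G1 X5.236 Y7.804
G1 X2.764 Y7.804
G1 X0.764 Y6.351
G1 X0.000 Y4.000
G1 X0.764 Y1.649
G1 X2.764 Y0.196
G1 X5.236 Y0.196
G1 X7.236 Y1.649
G1 X8.000 Y4.000
; layer 5
G0 Z7.500
G0 X8.000 Y4.000
G1 X7.236 Y6.351
G1 X5.236 Y7.804
G1 X2.764 Y7.804
G1 X0.764 Y6.351
G1 X0.000 Y4.000
G1 X0.764 Y1.649
G1 X2.764 Y0.196
G1 X5.236 Y0.196
G1 X7.236 Y1.649
G1 X8.000 Y4.000
; layer 6
G0 Z9.000
G0 X8.000 Y4.000
G1 X7.236 Y6.351
G1 X5.236 Y7.804
G1 X2.764 Y7.804
G1 X0.764 Y6.351
G1 X0.000 Y4.000
G1 X0.764 Y1.649
G1 X2.764 Y0.196
G1 X5.236 Y0.196
G1 X7.236 Y1.649
G1 X8.000 Y4.000
M2 ; end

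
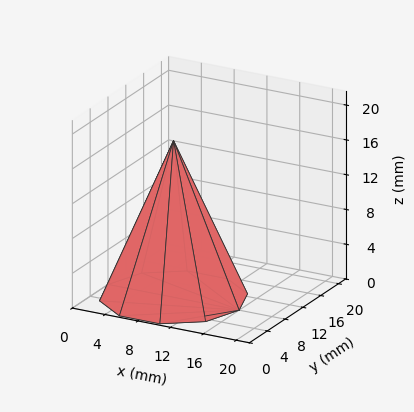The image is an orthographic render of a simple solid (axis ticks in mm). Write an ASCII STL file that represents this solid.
Reading the render: the shape is a regular 10-sided pyramid, base circumscribed radius ≈ 8 mm, apex at z ≈ 18 mm (dimensions read to the nearest mm from the axis ticks). For the STL, each face is triangulated and given an outward normal.

solid part
  facet normal 0.0000 0.0000 -1.0000
    outer loop
      vertex 10.47 15.61 0.00
      vertex 14.47 12.70 0.00
      vertex 16.00 8.00 0.00
    endloop
  endfacet
  facet normal 0.0000 0.0000 -1.0000
    outer loop
      vertex 5.53 15.61 0.00
      vertex 10.47 15.61 0.00
      vertex 16.00 8.00 0.00
    endloop
  endfacet
  facet normal 0.0000 0.0000 -1.0000
    outer loop
      vertex 1.53 12.70 0.00
      vertex 5.53 15.61 0.00
      vertex 16.00 8.00 0.00
    endloop
  endfacet
  facet normal 0.0000 0.0000 -1.0000
    outer loop
      vertex 0.00 8.00 0.00
      vertex 1.53 12.70 0.00
      vertex 16.00 8.00 0.00
    endloop
  endfacet
  facet normal 0.0000 0.0000 -1.0000
    outer loop
      vertex 1.53 3.30 0.00
      vertex 0.00 8.00 0.00
      vertex 16.00 8.00 0.00
    endloop
  endfacet
  facet normal 0.0000 0.0000 -1.0000
    outer loop
      vertex 5.53 0.39 0.00
      vertex 1.53 3.30 0.00
      vertex 16.00 8.00 0.00
    endloop
  endfacet
  facet normal 0.0000 0.0000 -1.0000
    outer loop
      vertex 10.47 0.39 0.00
      vertex 5.53 0.39 0.00
      vertex 16.00 8.00 0.00
    endloop
  endfacet
  facet normal 0.0000 0.0000 -1.0000
    outer loop
      vertex 14.47 3.30 0.00
      vertex 10.47 0.39 0.00
      vertex 16.00 8.00 0.00
    endloop
  endfacet
  facet normal 0.8759 0.2851 0.3893
    outer loop
      vertex 16.00 8.00 0.00
      vertex 14.47 12.70 0.00
      vertex 8.00 8.00 18.00
    endloop
  endfacet
  facet normal 0.5419 0.7449 0.3893
    outer loop
      vertex 14.47 12.70 0.00
      vertex 10.47 15.61 0.00
      vertex 8.00 8.00 18.00
    endloop
  endfacet
  facet normal 0.0000 0.9211 0.3894
    outer loop
      vertex 10.47 15.61 0.00
      vertex 5.53 15.61 0.00
      vertex 8.00 8.00 18.00
    endloop
  endfacet
  facet normal -0.5419 0.7449 0.3893
    outer loop
      vertex 5.53 15.61 0.00
      vertex 1.53 12.70 0.00
      vertex 8.00 8.00 18.00
    endloop
  endfacet
  facet normal -0.8759 0.2851 0.3893
    outer loop
      vertex 1.53 12.70 0.00
      vertex 0.00 8.00 0.00
      vertex 8.00 8.00 18.00
    endloop
  endfacet
  facet normal -0.8759 -0.2851 0.3893
    outer loop
      vertex 0.00 8.00 0.00
      vertex 1.53 3.30 0.00
      vertex 8.00 8.00 18.00
    endloop
  endfacet
  facet normal -0.5419 -0.7449 0.3893
    outer loop
      vertex 1.53 3.30 0.00
      vertex 5.53 0.39 0.00
      vertex 8.00 8.00 18.00
    endloop
  endfacet
  facet normal 0.0000 -0.9211 0.3894
    outer loop
      vertex 5.53 0.39 0.00
      vertex 10.47 0.39 0.00
      vertex 8.00 8.00 18.00
    endloop
  endfacet
  facet normal 0.5419 -0.7449 0.3893
    outer loop
      vertex 10.47 0.39 0.00
      vertex 14.47 3.30 0.00
      vertex 8.00 8.00 18.00
    endloop
  endfacet
  facet normal 0.8759 -0.2851 0.3893
    outer loop
      vertex 14.47 3.30 0.00
      vertex 16.00 8.00 0.00
      vertex 8.00 8.00 18.00
    endloop
  endfacet
endsolid part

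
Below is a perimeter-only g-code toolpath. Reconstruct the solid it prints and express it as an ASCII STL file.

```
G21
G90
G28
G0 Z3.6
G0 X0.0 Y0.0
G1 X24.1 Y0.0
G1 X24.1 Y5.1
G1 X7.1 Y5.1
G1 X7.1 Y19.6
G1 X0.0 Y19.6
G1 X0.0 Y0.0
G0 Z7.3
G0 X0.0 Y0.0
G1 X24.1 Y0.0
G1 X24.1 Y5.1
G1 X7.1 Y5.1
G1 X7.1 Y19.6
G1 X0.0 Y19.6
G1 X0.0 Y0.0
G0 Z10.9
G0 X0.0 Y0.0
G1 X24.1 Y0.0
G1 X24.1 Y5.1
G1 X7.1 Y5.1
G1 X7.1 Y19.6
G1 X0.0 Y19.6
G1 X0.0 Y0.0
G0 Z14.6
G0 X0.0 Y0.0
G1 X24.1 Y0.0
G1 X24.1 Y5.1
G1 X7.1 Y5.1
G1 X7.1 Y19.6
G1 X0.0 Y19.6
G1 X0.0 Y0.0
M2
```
solid part
  facet normal 0.0000 0.0000 -1.0000
    outer loop
      vertex 24.1 5.1 0.0
      vertex 24.1 0.0 0.0
      vertex 0.0 0.0 0.0
    endloop
  endfacet
  facet normal 0.0000 0.0000 -1.0000
    outer loop
      vertex 7.1 5.1 0.0
      vertex 24.1 5.1 0.0
      vertex 0.0 0.0 0.0
    endloop
  endfacet
  facet normal 0.0000 0.0000 -1.0000
    outer loop
      vertex 7.1 19.6 0.0
      vertex 7.1 5.1 0.0
      vertex 0.0 0.0 0.0
    endloop
  endfacet
  facet normal 0.0000 0.0000 -1.0000
    outer loop
      vertex 0.0 19.6 0.0
      vertex 7.1 19.6 0.0
      vertex 0.0 0.0 0.0
    endloop
  endfacet
  facet normal 0.0000 0.0000 1.0000
    outer loop
      vertex 0.0 0.0 14.6
      vertex 24.1 0.0 14.6
      vertex 24.1 5.1 14.6
    endloop
  endfacet
  facet normal 0.0000 0.0000 1.0000
    outer loop
      vertex 0.0 0.0 14.6
      vertex 24.1 5.1 14.6
      vertex 7.1 5.1 14.6
    endloop
  endfacet
  facet normal 0.0000 0.0000 1.0000
    outer loop
      vertex 0.0 0.0 14.6
      vertex 7.1 5.1 14.6
      vertex 7.1 19.6 14.6
    endloop
  endfacet
  facet normal 0.0000 0.0000 1.0000
    outer loop
      vertex 0.0 0.0 14.6
      vertex 7.1 19.6 14.6
      vertex 0.0 19.6 14.6
    endloop
  endfacet
  facet normal 0.0000 -1.0000 0.0000
    outer loop
      vertex 0.0 0.0 0.0
      vertex 24.1 0.0 0.0
      vertex 24.1 0.0 14.6
    endloop
  endfacet
  facet normal 0.0000 -1.0000 0.0000
    outer loop
      vertex 0.0 0.0 0.0
      vertex 24.1 0.0 14.6
      vertex 0.0 0.0 14.6
    endloop
  endfacet
  facet normal 1.0000 0.0000 0.0000
    outer loop
      vertex 24.1 0.0 0.0
      vertex 24.1 5.1 0.0
      vertex 24.1 5.1 14.6
    endloop
  endfacet
  facet normal 1.0000 0.0000 0.0000
    outer loop
      vertex 24.1 0.0 0.0
      vertex 24.1 5.1 14.6
      vertex 24.1 0.0 14.6
    endloop
  endfacet
  facet normal 0.0000 1.0000 0.0000
    outer loop
      vertex 24.1 5.1 0.0
      vertex 7.1 5.1 0.0
      vertex 7.1 5.1 14.6
    endloop
  endfacet
  facet normal 0.0000 1.0000 0.0000
    outer loop
      vertex 24.1 5.1 0.0
      vertex 7.1 5.1 14.6
      vertex 24.1 5.1 14.6
    endloop
  endfacet
  facet normal 1.0000 0.0000 0.0000
    outer loop
      vertex 7.1 5.1 0.0
      vertex 7.1 19.6 0.0
      vertex 7.1 19.6 14.6
    endloop
  endfacet
  facet normal 1.0000 0.0000 0.0000
    outer loop
      vertex 7.1 5.1 0.0
      vertex 7.1 19.6 14.6
      vertex 7.1 5.1 14.6
    endloop
  endfacet
  facet normal 0.0000 1.0000 0.0000
    outer loop
      vertex 7.1 19.6 0.0
      vertex 0.0 19.6 0.0
      vertex 0.0 19.6 14.6
    endloop
  endfacet
  facet normal 0.0000 1.0000 0.0000
    outer loop
      vertex 7.1 19.6 0.0
      vertex 0.0 19.6 14.6
      vertex 7.1 19.6 14.6
    endloop
  endfacet
  facet normal -1.0000 0.0000 0.0000
    outer loop
      vertex 0.0 19.6 0.0
      vertex 0.0 0.0 0.0
      vertex 0.0 0.0 14.6
    endloop
  endfacet
  facet normal -1.0000 0.0000 0.0000
    outer loop
      vertex 0.0 19.6 0.0
      vertex 0.0 0.0 14.6
      vertex 0.0 19.6 14.6
    endloop
  endfacet
endsolid part

The G0 Z moves step by Δz≈3.6 mm. Every layer's G1 loop is the same polygon, so the solid is a straight extrusion of it from z=0 to z≈14.6. Closing with flat bottom and top caps and triangulating gives 20 facets — an L-shaped prism: outer 24.1 × 19.6 mm, arm thicknesses ≈ 5.1 mm (horizontal) and 7.1 mm (vertical), extruded 14.6 mm in z.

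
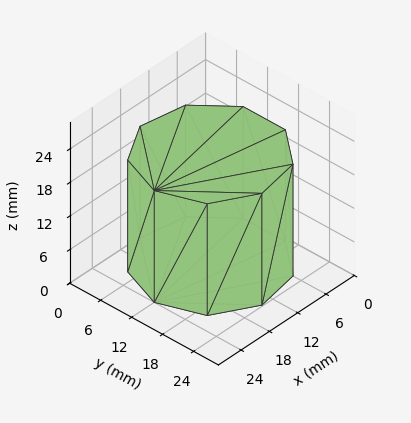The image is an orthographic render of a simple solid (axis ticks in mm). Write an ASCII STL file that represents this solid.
Reading the render: the shape is a regular 9-sided prism (a cylinder approximated with 9 flat sides), circumscribed radius ≈ 12 mm, height ≈ 20 mm (dimensions read to the nearest mm from the axis ticks). For the STL, each face is triangulated and given an outward normal.

solid part
  facet normal 0.0000 0.0000 -1.0000
    outer loop
      vertex 14.1 23.8 0.0
      vertex 21.2 19.7 0.0
      vertex 24.0 12.0 0.0
    endloop
  endfacet
  facet normal 0.0000 0.0000 -1.0000
    outer loop
      vertex 6.0 22.4 0.0
      vertex 14.1 23.8 0.0
      vertex 24.0 12.0 0.0
    endloop
  endfacet
  facet normal 0.0000 0.0000 -1.0000
    outer loop
      vertex 0.7 16.1 0.0
      vertex 6.0 22.4 0.0
      vertex 24.0 12.0 0.0
    endloop
  endfacet
  facet normal 0.0000 0.0000 -1.0000
    outer loop
      vertex 0.7 7.9 0.0
      vertex 0.7 16.1 0.0
      vertex 24.0 12.0 0.0
    endloop
  endfacet
  facet normal 0.0000 0.0000 -1.0000
    outer loop
      vertex 6.0 1.6 0.0
      vertex 0.7 7.9 0.0
      vertex 24.0 12.0 0.0
    endloop
  endfacet
  facet normal 0.0000 0.0000 -1.0000
    outer loop
      vertex 14.1 0.2 0.0
      vertex 6.0 1.6 0.0
      vertex 24.0 12.0 0.0
    endloop
  endfacet
  facet normal 0.0000 0.0000 -1.0000
    outer loop
      vertex 21.2 4.3 0.0
      vertex 14.1 0.2 0.0
      vertex 24.0 12.0 0.0
    endloop
  endfacet
  facet normal 0.0000 0.0000 1.0000
    outer loop
      vertex 24.0 12.0 20.0
      vertex 21.2 19.7 20.0
      vertex 14.1 23.8 20.0
    endloop
  endfacet
  facet normal 0.0000 0.0000 1.0000
    outer loop
      vertex 24.0 12.0 20.0
      vertex 14.1 23.8 20.0
      vertex 6.0 22.4 20.0
    endloop
  endfacet
  facet normal 0.0000 0.0000 1.0000
    outer loop
      vertex 24.0 12.0 20.0
      vertex 6.0 22.4 20.0
      vertex 0.7 16.1 20.0
    endloop
  endfacet
  facet normal 0.0000 0.0000 1.0000
    outer loop
      vertex 24.0 12.0 20.0
      vertex 0.7 16.1 20.0
      vertex 0.7 7.9 20.0
    endloop
  endfacet
  facet normal 0.0000 0.0000 1.0000
    outer loop
      vertex 24.0 12.0 20.0
      vertex 0.7 7.9 20.0
      vertex 6.0 1.6 20.0
    endloop
  endfacet
  facet normal 0.0000 0.0000 1.0000
    outer loop
      vertex 24.0 12.0 20.0
      vertex 6.0 1.6 20.0
      vertex 14.1 0.2 20.0
    endloop
  endfacet
  facet normal 0.0000 0.0000 1.0000
    outer loop
      vertex 24.0 12.0 20.0
      vertex 14.1 0.2 20.0
      vertex 21.2 4.3 20.0
    endloop
  endfacet
  facet normal 0.9398 0.3417 0.0000
    outer loop
      vertex 24.0 12.0 0.0
      vertex 21.2 19.7 0.0
      vertex 21.2 19.7 20.0
    endloop
  endfacet
  facet normal 0.9398 0.3417 0.0000
    outer loop
      vertex 24.0 12.0 0.0
      vertex 21.2 19.7 20.0
      vertex 24.0 12.0 20.0
    endloop
  endfacet
  facet normal 0.5001 0.8660 0.0000
    outer loop
      vertex 21.2 19.7 0.0
      vertex 14.1 23.8 0.0
      vertex 14.1 23.8 20.0
    endloop
  endfacet
  facet normal 0.5001 0.8660 0.0000
    outer loop
      vertex 21.2 19.7 0.0
      vertex 14.1 23.8 20.0
      vertex 21.2 19.7 20.0
    endloop
  endfacet
  facet normal -0.1703 0.9854 0.0000
    outer loop
      vertex 14.1 23.8 0.0
      vertex 6.0 22.4 0.0
      vertex 6.0 22.4 20.0
    endloop
  endfacet
  facet normal -0.1703 0.9854 0.0000
    outer loop
      vertex 14.1 23.8 0.0
      vertex 6.0 22.4 20.0
      vertex 14.1 23.8 20.0
    endloop
  endfacet
  facet normal -0.7652 0.6438 0.0000
    outer loop
      vertex 6.0 22.4 0.0
      vertex 0.7 16.1 0.0
      vertex 0.7 16.1 20.0
    endloop
  endfacet
  facet normal -0.7652 0.6438 0.0000
    outer loop
      vertex 6.0 22.4 0.0
      vertex 0.7 16.1 20.0
      vertex 6.0 22.4 20.0
    endloop
  endfacet
  facet normal -1.0000 0.0000 0.0000
    outer loop
      vertex 0.7 16.1 0.0
      vertex 0.7 7.9 0.0
      vertex 0.7 7.9 20.0
    endloop
  endfacet
  facet normal -1.0000 0.0000 0.0000
    outer loop
      vertex 0.7 16.1 0.0
      vertex 0.7 7.9 20.0
      vertex 0.7 16.1 20.0
    endloop
  endfacet
  facet normal -0.7652 -0.6438 0.0000
    outer loop
      vertex 0.7 7.9 0.0
      vertex 6.0 1.6 0.0
      vertex 6.0 1.6 20.0
    endloop
  endfacet
  facet normal -0.7652 -0.6438 0.0000
    outer loop
      vertex 0.7 7.9 0.0
      vertex 6.0 1.6 20.0
      vertex 0.7 7.9 20.0
    endloop
  endfacet
  facet normal -0.1703 -0.9854 0.0000
    outer loop
      vertex 6.0 1.6 0.0
      vertex 14.1 0.2 0.0
      vertex 14.1 0.2 20.0
    endloop
  endfacet
  facet normal -0.1703 -0.9854 0.0000
    outer loop
      vertex 6.0 1.6 0.0
      vertex 14.1 0.2 20.0
      vertex 6.0 1.6 20.0
    endloop
  endfacet
  facet normal 0.5001 -0.8660 0.0000
    outer loop
      vertex 14.1 0.2 0.0
      vertex 21.2 4.3 0.0
      vertex 21.2 4.3 20.0
    endloop
  endfacet
  facet normal 0.5001 -0.8660 0.0000
    outer loop
      vertex 14.1 0.2 0.0
      vertex 21.2 4.3 20.0
      vertex 14.1 0.2 20.0
    endloop
  endfacet
  facet normal 0.9398 -0.3417 0.0000
    outer loop
      vertex 21.2 4.3 0.0
      vertex 24.0 12.0 0.0
      vertex 24.0 12.0 20.0
    endloop
  endfacet
  facet normal 0.9398 -0.3417 0.0000
    outer loop
      vertex 21.2 4.3 0.0
      vertex 24.0 12.0 20.0
      vertex 21.2 4.3 20.0
    endloop
  endfacet
endsolid part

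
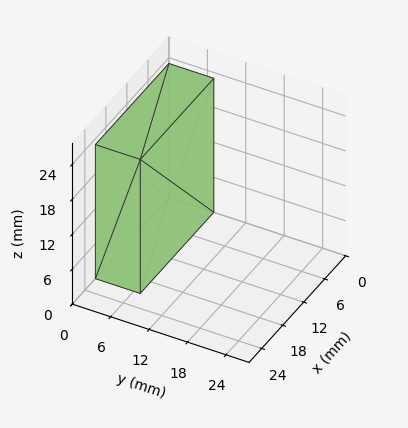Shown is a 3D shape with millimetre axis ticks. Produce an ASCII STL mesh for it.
Reading the render: the shape is a rectangular box, roughly 21 × 7 mm footprint and 23 mm tall (dimensions read to the nearest mm from the axis ticks). For the STL, each face is triangulated and given an outward normal.

solid part
  facet normal 0.0000 0.0000 -1.0000
    outer loop
      vertex 21.000 7.000 0.000
      vertex 21.000 0.000 0.000
      vertex 0.000 0.000 0.000
    endloop
  endfacet
  facet normal 0.0000 0.0000 -1.0000
    outer loop
      vertex 0.000 7.000 0.000
      vertex 21.000 7.000 0.000
      vertex 0.000 0.000 0.000
    endloop
  endfacet
  facet normal 0.0000 0.0000 1.0000
    outer loop
      vertex 0.000 0.000 23.000
      vertex 21.000 0.000 23.000
      vertex 21.000 7.000 23.000
    endloop
  endfacet
  facet normal 0.0000 0.0000 1.0000
    outer loop
      vertex 0.000 0.000 23.000
      vertex 21.000 7.000 23.000
      vertex 0.000 7.000 23.000
    endloop
  endfacet
  facet normal 0.0000 -1.0000 0.0000
    outer loop
      vertex 0.000 0.000 0.000
      vertex 21.000 0.000 0.000
      vertex 21.000 0.000 23.000
    endloop
  endfacet
  facet normal 0.0000 -1.0000 0.0000
    outer loop
      vertex 0.000 0.000 0.000
      vertex 21.000 0.000 23.000
      vertex 0.000 0.000 23.000
    endloop
  endfacet
  facet normal 0.0000 1.0000 0.0000
    outer loop
      vertex 21.000 7.000 23.000
      vertex 21.000 7.000 0.000
      vertex 0.000 7.000 0.000
    endloop
  endfacet
  facet normal 0.0000 1.0000 0.0000
    outer loop
      vertex 0.000 7.000 23.000
      vertex 21.000 7.000 23.000
      vertex 0.000 7.000 0.000
    endloop
  endfacet
  facet normal -1.0000 0.0000 0.0000
    outer loop
      vertex 0.000 7.000 23.000
      vertex 0.000 7.000 0.000
      vertex 0.000 0.000 0.000
    endloop
  endfacet
  facet normal -1.0000 0.0000 0.0000
    outer loop
      vertex 0.000 0.000 23.000
      vertex 0.000 7.000 23.000
      vertex 0.000 0.000 0.000
    endloop
  endfacet
  facet normal 1.0000 0.0000 0.0000
    outer loop
      vertex 21.000 0.000 0.000
      vertex 21.000 7.000 0.000
      vertex 21.000 7.000 23.000
    endloop
  endfacet
  facet normal 1.0000 0.0000 0.0000
    outer loop
      vertex 21.000 0.000 0.000
      vertex 21.000 7.000 23.000
      vertex 21.000 0.000 23.000
    endloop
  endfacet
endsolid part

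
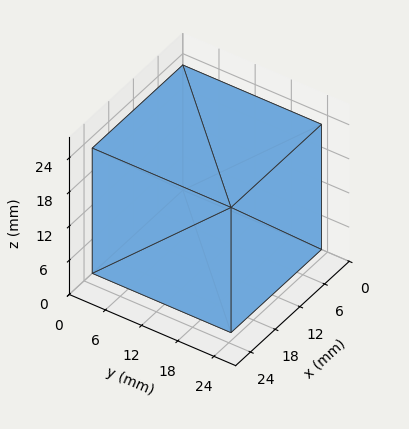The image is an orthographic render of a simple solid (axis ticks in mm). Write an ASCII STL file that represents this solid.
Reading the render: the shape is a rectangular box, roughly 22 × 23 mm footprint and 22 mm tall (dimensions read to the nearest mm from the axis ticks). For the STL, each face is triangulated and given an outward normal.

solid part
  facet normal 0.0000 0.0000 -1.0000
    outer loop
      vertex 22.0 23.0 0.0
      vertex 22.0 0.0 0.0
      vertex 0.0 0.0 0.0
    endloop
  endfacet
  facet normal 0.0000 0.0000 -1.0000
    outer loop
      vertex 0.0 23.0 0.0
      vertex 22.0 23.0 0.0
      vertex 0.0 0.0 0.0
    endloop
  endfacet
  facet normal 0.0000 0.0000 1.0000
    outer loop
      vertex 0.0 0.0 22.0
      vertex 22.0 0.0 22.0
      vertex 22.0 23.0 22.0
    endloop
  endfacet
  facet normal 0.0000 0.0000 1.0000
    outer loop
      vertex 0.0 0.0 22.0
      vertex 22.0 23.0 22.0
      vertex 0.0 23.0 22.0
    endloop
  endfacet
  facet normal 0.0000 -1.0000 0.0000
    outer loop
      vertex 0.0 0.0 0.0
      vertex 22.0 0.0 0.0
      vertex 22.0 0.0 22.0
    endloop
  endfacet
  facet normal 0.0000 -1.0000 0.0000
    outer loop
      vertex 0.0 0.0 0.0
      vertex 22.0 0.0 22.0
      vertex 0.0 0.0 22.0
    endloop
  endfacet
  facet normal 0.0000 1.0000 0.0000
    outer loop
      vertex 22.0 23.0 22.0
      vertex 22.0 23.0 0.0
      vertex 0.0 23.0 0.0
    endloop
  endfacet
  facet normal 0.0000 1.0000 0.0000
    outer loop
      vertex 0.0 23.0 22.0
      vertex 22.0 23.0 22.0
      vertex 0.0 23.0 0.0
    endloop
  endfacet
  facet normal -1.0000 0.0000 0.0000
    outer loop
      vertex 0.0 23.0 22.0
      vertex 0.0 23.0 0.0
      vertex 0.0 0.0 0.0
    endloop
  endfacet
  facet normal -1.0000 0.0000 0.0000
    outer loop
      vertex 0.0 0.0 22.0
      vertex 0.0 23.0 22.0
      vertex 0.0 0.0 0.0
    endloop
  endfacet
  facet normal 1.0000 0.0000 0.0000
    outer loop
      vertex 22.0 0.0 0.0
      vertex 22.0 23.0 0.0
      vertex 22.0 23.0 22.0
    endloop
  endfacet
  facet normal 1.0000 0.0000 0.0000
    outer loop
      vertex 22.0 0.0 0.0
      vertex 22.0 23.0 22.0
      vertex 22.0 0.0 22.0
    endloop
  endfacet
endsolid part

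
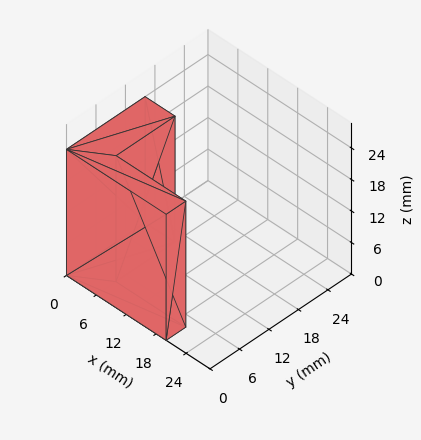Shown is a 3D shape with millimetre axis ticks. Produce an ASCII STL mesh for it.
Reading the render: the shape is an L-shaped prism: outer 20 × 16 mm, arm thicknesses ≈ 4 mm (horizontal) and 6 mm (vertical), extruded 24 mm in z (dimensions read to the nearest mm from the axis ticks). For the STL, each face is triangulated and given an outward normal.

solid part
  facet normal 0.0000 0.0000 -1.0000
    outer loop
      vertex 20.000 4.000 0.000
      vertex 20.000 0.000 0.000
      vertex 0.000 0.000 0.000
    endloop
  endfacet
  facet normal 0.0000 0.0000 -1.0000
    outer loop
      vertex 6.000 4.000 0.000
      vertex 20.000 4.000 0.000
      vertex 0.000 0.000 0.000
    endloop
  endfacet
  facet normal 0.0000 0.0000 -1.0000
    outer loop
      vertex 6.000 16.000 0.000
      vertex 6.000 4.000 0.000
      vertex 0.000 0.000 0.000
    endloop
  endfacet
  facet normal 0.0000 0.0000 -1.0000
    outer loop
      vertex 0.000 16.000 0.000
      vertex 6.000 16.000 0.000
      vertex 0.000 0.000 0.000
    endloop
  endfacet
  facet normal 0.0000 0.0000 1.0000
    outer loop
      vertex 0.000 0.000 24.000
      vertex 20.000 0.000 24.000
      vertex 20.000 4.000 24.000
    endloop
  endfacet
  facet normal 0.0000 0.0000 1.0000
    outer loop
      vertex 0.000 0.000 24.000
      vertex 20.000 4.000 24.000
      vertex 6.000 4.000 24.000
    endloop
  endfacet
  facet normal 0.0000 0.0000 1.0000
    outer loop
      vertex 0.000 0.000 24.000
      vertex 6.000 4.000 24.000
      vertex 6.000 16.000 24.000
    endloop
  endfacet
  facet normal 0.0000 0.0000 1.0000
    outer loop
      vertex 0.000 0.000 24.000
      vertex 6.000 16.000 24.000
      vertex 0.000 16.000 24.000
    endloop
  endfacet
  facet normal 0.0000 -1.0000 0.0000
    outer loop
      vertex 0.000 0.000 0.000
      vertex 20.000 0.000 0.000
      vertex 20.000 0.000 24.000
    endloop
  endfacet
  facet normal 0.0000 -1.0000 0.0000
    outer loop
      vertex 0.000 0.000 0.000
      vertex 20.000 0.000 24.000
      vertex 0.000 0.000 24.000
    endloop
  endfacet
  facet normal 1.0000 0.0000 0.0000
    outer loop
      vertex 20.000 0.000 0.000
      vertex 20.000 4.000 0.000
      vertex 20.000 4.000 24.000
    endloop
  endfacet
  facet normal 1.0000 0.0000 0.0000
    outer loop
      vertex 20.000 0.000 0.000
      vertex 20.000 4.000 24.000
      vertex 20.000 0.000 24.000
    endloop
  endfacet
  facet normal 0.0000 1.0000 0.0000
    outer loop
      vertex 20.000 4.000 0.000
      vertex 6.000 4.000 0.000
      vertex 6.000 4.000 24.000
    endloop
  endfacet
  facet normal 0.0000 1.0000 0.0000
    outer loop
      vertex 20.000 4.000 0.000
      vertex 6.000 4.000 24.000
      vertex 20.000 4.000 24.000
    endloop
  endfacet
  facet normal 1.0000 0.0000 0.0000
    outer loop
      vertex 6.000 4.000 0.000
      vertex 6.000 16.000 0.000
      vertex 6.000 16.000 24.000
    endloop
  endfacet
  facet normal 1.0000 0.0000 0.0000
    outer loop
      vertex 6.000 4.000 0.000
      vertex 6.000 16.000 24.000
      vertex 6.000 4.000 24.000
    endloop
  endfacet
  facet normal 0.0000 1.0000 0.0000
    outer loop
      vertex 6.000 16.000 0.000
      vertex 0.000 16.000 0.000
      vertex 0.000 16.000 24.000
    endloop
  endfacet
  facet normal 0.0000 1.0000 0.0000
    outer loop
      vertex 6.000 16.000 0.000
      vertex 0.000 16.000 24.000
      vertex 6.000 16.000 24.000
    endloop
  endfacet
  facet normal -1.0000 0.0000 0.0000
    outer loop
      vertex 0.000 16.000 0.000
      vertex 0.000 0.000 0.000
      vertex 0.000 0.000 24.000
    endloop
  endfacet
  facet normal -1.0000 0.0000 0.0000
    outer loop
      vertex 0.000 16.000 0.000
      vertex 0.000 0.000 24.000
      vertex 0.000 16.000 24.000
    endloop
  endfacet
endsolid part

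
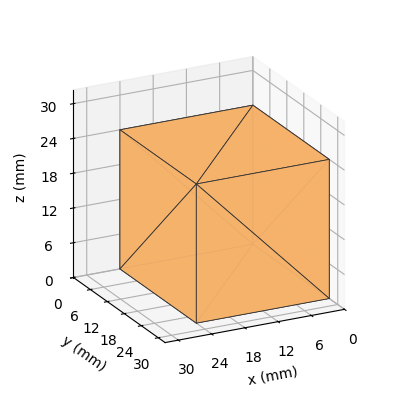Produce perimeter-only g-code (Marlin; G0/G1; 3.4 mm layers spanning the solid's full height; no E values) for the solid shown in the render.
Reading the render: the shape is a rectangular box, roughly 24 × 27 mm footprint and 24 mm tall (dimensions read to the nearest mm from the axis ticks). For the g-code, the solid's height is divided into equal slices at the stated Δz and each level perimeter traced with G1 moves after a G0 lift.

; perimeter-only toolpath
G21 ; units = mm
G90 ; absolute positioning
G28 ; home
; layer 1
G0 Z3.4
G0 X0.0 Y0.0
G1 X24.0 Y0.0
G1 X24.0 Y27.0
G1 X0.0 Y27.0
G1 X0.0 Y0.0
; layer 2
G0 Z6.9
G0 X0.0 Y0.0
G1 X24.0 Y0.0
G1 X24.0 Y27.0
G1 X0.0 Y27.0
G1 X0.0 Y0.0
; layer 3
G0 Z10.3
G0 X0.0 Y0.0
G1 X24.0 Y0.0
G1 X24.0 Y27.0
G1 X0.0 Y27.0
G1 X0.0 Y0.0
; layer 4
G0 Z13.7
G0 X0.0 Y0.0
G1 X24.0 Y0.0
G1 X24.0 Y27.0
G1 X0.0 Y27.0
G1 X0.0 Y0.0
; layer 5
G0 Z17.1
G0 X0.0 Y0.0
G1 X24.0 Y0.0
G1 X24.0 Y27.0
G1 X0.0 Y27.0
G1 X0.0 Y0.0
; layer 6
G0 Z20.6
G0 X0.0 Y0.0
G1 X24.0 Y0.0
G1 X24.0 Y27.0
G1 X0.0 Y27.0
G1 X0.0 Y0.0
; layer 7
G0 Z24.0
G0 X0.0 Y0.0
G1 X24.0 Y0.0
G1 X24.0 Y27.0
G1 X0.0 Y27.0
G1 X0.0 Y0.0
M2 ; end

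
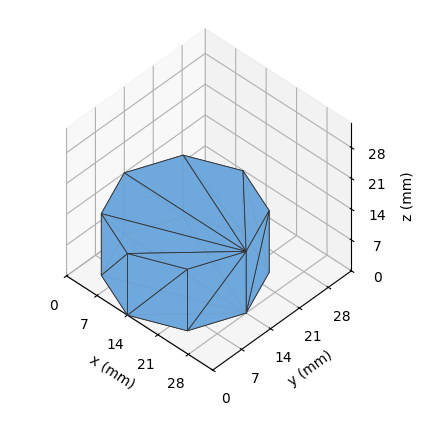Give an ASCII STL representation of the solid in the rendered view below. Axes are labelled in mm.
Reading the render: the shape is a regular 8-sided prism (a cylinder approximated with 8 flat sides), circumscribed radius ≈ 14 mm, height ≈ 14 mm (dimensions read to the nearest mm from the axis ticks). For the STL, each face is triangulated and given an outward normal.

solid part
  facet normal 0.0000 0.0000 -1.0000
    outer loop
      vertex 14.00 28.00 0.00
      vertex 23.90 23.90 0.00
      vertex 28.00 14.00 0.00
    endloop
  endfacet
  facet normal 0.0000 0.0000 -1.0000
    outer loop
      vertex 4.10 23.90 0.00
      vertex 14.00 28.00 0.00
      vertex 28.00 14.00 0.00
    endloop
  endfacet
  facet normal 0.0000 0.0000 -1.0000
    outer loop
      vertex 0.00 14.00 0.00
      vertex 4.10 23.90 0.00
      vertex 28.00 14.00 0.00
    endloop
  endfacet
  facet normal 0.0000 0.0000 -1.0000
    outer loop
      vertex 4.10 4.10 0.00
      vertex 0.00 14.00 0.00
      vertex 28.00 14.00 0.00
    endloop
  endfacet
  facet normal 0.0000 0.0000 -1.0000
    outer loop
      vertex 14.00 0.00 0.00
      vertex 4.10 4.10 0.00
      vertex 28.00 14.00 0.00
    endloop
  endfacet
  facet normal 0.0000 0.0000 -1.0000
    outer loop
      vertex 23.90 4.10 0.00
      vertex 14.00 0.00 0.00
      vertex 28.00 14.00 0.00
    endloop
  endfacet
  facet normal 0.0000 0.0000 1.0000
    outer loop
      vertex 28.00 14.00 14.00
      vertex 23.90 23.90 14.00
      vertex 14.00 28.00 14.00
    endloop
  endfacet
  facet normal 0.0000 0.0000 1.0000
    outer loop
      vertex 28.00 14.00 14.00
      vertex 14.00 28.00 14.00
      vertex 4.10 23.90 14.00
    endloop
  endfacet
  facet normal 0.0000 0.0000 1.0000
    outer loop
      vertex 28.00 14.00 14.00
      vertex 4.10 23.90 14.00
      vertex 0.00 14.00 14.00
    endloop
  endfacet
  facet normal 0.0000 0.0000 1.0000
    outer loop
      vertex 28.00 14.00 14.00
      vertex 0.00 14.00 14.00
      vertex 4.10 4.10 14.00
    endloop
  endfacet
  facet normal 0.0000 0.0000 1.0000
    outer loop
      vertex 28.00 14.00 14.00
      vertex 4.10 4.10 14.00
      vertex 14.00 0.00 14.00
    endloop
  endfacet
  facet normal 0.0000 0.0000 1.0000
    outer loop
      vertex 28.00 14.00 14.00
      vertex 14.00 0.00 14.00
      vertex 23.90 4.10 14.00
    endloop
  endfacet
  facet normal 0.9239 0.3826 0.0000
    outer loop
      vertex 28.00 14.00 0.00
      vertex 23.90 23.90 0.00
      vertex 23.90 23.90 14.00
    endloop
  endfacet
  facet normal 0.9239 0.3826 0.0000
    outer loop
      vertex 28.00 14.00 0.00
      vertex 23.90 23.90 14.00
      vertex 28.00 14.00 14.00
    endloop
  endfacet
  facet normal 0.3826 0.9239 0.0000
    outer loop
      vertex 23.90 23.90 0.00
      vertex 14.00 28.00 0.00
      vertex 14.00 28.00 14.00
    endloop
  endfacet
  facet normal 0.3826 0.9239 0.0000
    outer loop
      vertex 23.90 23.90 0.00
      vertex 14.00 28.00 14.00
      vertex 23.90 23.90 14.00
    endloop
  endfacet
  facet normal -0.3826 0.9239 0.0000
    outer loop
      vertex 14.00 28.00 0.00
      vertex 4.10 23.90 0.00
      vertex 4.10 23.90 14.00
    endloop
  endfacet
  facet normal -0.3826 0.9239 0.0000
    outer loop
      vertex 14.00 28.00 0.00
      vertex 4.10 23.90 14.00
      vertex 14.00 28.00 14.00
    endloop
  endfacet
  facet normal -0.9239 0.3826 0.0000
    outer loop
      vertex 4.10 23.90 0.00
      vertex 0.00 14.00 0.00
      vertex 0.00 14.00 14.00
    endloop
  endfacet
  facet normal -0.9239 0.3826 0.0000
    outer loop
      vertex 4.10 23.90 0.00
      vertex 0.00 14.00 14.00
      vertex 4.10 23.90 14.00
    endloop
  endfacet
  facet normal -0.9239 -0.3826 0.0000
    outer loop
      vertex 0.00 14.00 0.00
      vertex 4.10 4.10 0.00
      vertex 4.10 4.10 14.00
    endloop
  endfacet
  facet normal -0.9239 -0.3826 0.0000
    outer loop
      vertex 0.00 14.00 0.00
      vertex 4.10 4.10 14.00
      vertex 0.00 14.00 14.00
    endloop
  endfacet
  facet normal -0.3826 -0.9239 0.0000
    outer loop
      vertex 4.10 4.10 0.00
      vertex 14.00 0.00 0.00
      vertex 14.00 0.00 14.00
    endloop
  endfacet
  facet normal -0.3826 -0.9239 0.0000
    outer loop
      vertex 4.10 4.10 0.00
      vertex 14.00 0.00 14.00
      vertex 4.10 4.10 14.00
    endloop
  endfacet
  facet normal 0.3826 -0.9239 0.0000
    outer loop
      vertex 14.00 0.00 0.00
      vertex 23.90 4.10 0.00
      vertex 23.90 4.10 14.00
    endloop
  endfacet
  facet normal 0.3826 -0.9239 0.0000
    outer loop
      vertex 14.00 0.00 0.00
      vertex 23.90 4.10 14.00
      vertex 14.00 0.00 14.00
    endloop
  endfacet
  facet normal 0.9239 -0.3826 0.0000
    outer loop
      vertex 23.90 4.10 0.00
      vertex 28.00 14.00 0.00
      vertex 28.00 14.00 14.00
    endloop
  endfacet
  facet normal 0.9239 -0.3826 0.0000
    outer loop
      vertex 23.90 4.10 0.00
      vertex 28.00 14.00 14.00
      vertex 23.90 4.10 14.00
    endloop
  endfacet
endsolid part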